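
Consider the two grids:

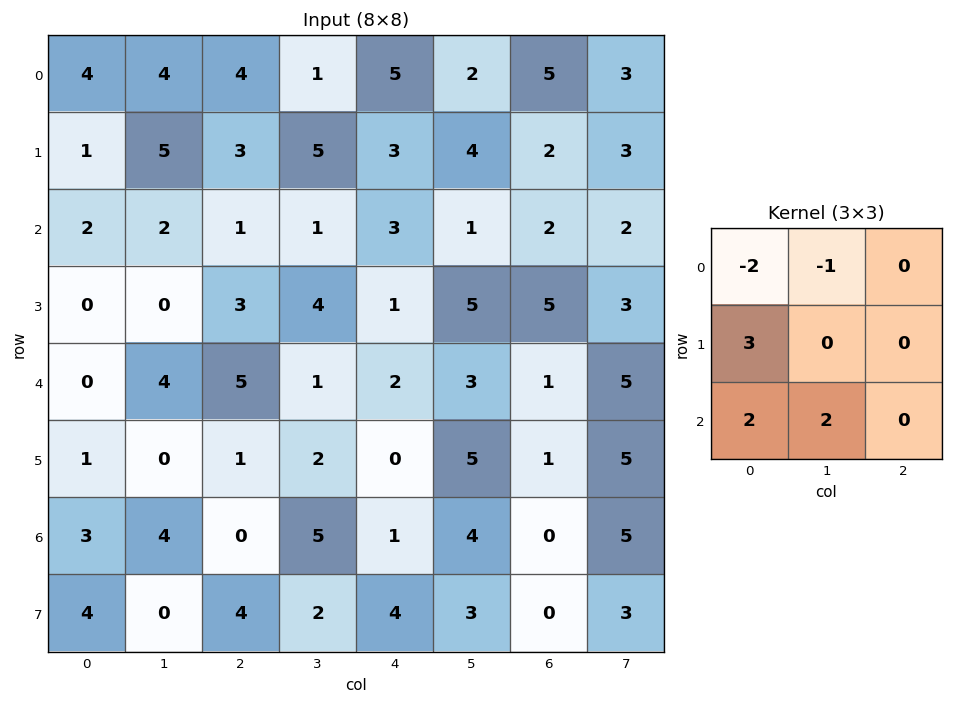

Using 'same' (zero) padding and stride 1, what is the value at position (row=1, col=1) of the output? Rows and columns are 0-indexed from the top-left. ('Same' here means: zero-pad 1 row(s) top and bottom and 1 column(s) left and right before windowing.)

-1

The receptive field on the zero-padded input at this output position is [4 4 4 / 1 5 3 / 2 2 1]. Elementwise product with the kernel and sum: 4·-2 + 4·-1 + 1·3 + 2·2 + 2·2.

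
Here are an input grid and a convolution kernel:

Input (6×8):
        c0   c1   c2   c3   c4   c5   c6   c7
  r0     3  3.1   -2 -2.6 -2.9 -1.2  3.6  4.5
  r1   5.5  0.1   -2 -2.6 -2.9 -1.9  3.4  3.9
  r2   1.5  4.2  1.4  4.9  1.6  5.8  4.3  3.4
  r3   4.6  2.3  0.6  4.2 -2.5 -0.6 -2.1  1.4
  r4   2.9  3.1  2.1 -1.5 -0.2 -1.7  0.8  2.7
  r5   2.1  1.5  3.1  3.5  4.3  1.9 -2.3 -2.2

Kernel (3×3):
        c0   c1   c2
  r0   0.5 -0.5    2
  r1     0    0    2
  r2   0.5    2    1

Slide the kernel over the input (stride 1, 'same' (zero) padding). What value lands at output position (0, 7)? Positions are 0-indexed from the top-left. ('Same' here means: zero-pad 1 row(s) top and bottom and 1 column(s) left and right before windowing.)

9.5

The receptive field on the zero-padded input at this output position is [0 0 0 / 3.6 4.5 0 / 3.4 3.9 0]. Elementwise product with the kernel and sum: 0·0.5 + 0·-0.5 + 0·2 + 0·2 + 3.4·0.5 + 3.9·2 + 0·1.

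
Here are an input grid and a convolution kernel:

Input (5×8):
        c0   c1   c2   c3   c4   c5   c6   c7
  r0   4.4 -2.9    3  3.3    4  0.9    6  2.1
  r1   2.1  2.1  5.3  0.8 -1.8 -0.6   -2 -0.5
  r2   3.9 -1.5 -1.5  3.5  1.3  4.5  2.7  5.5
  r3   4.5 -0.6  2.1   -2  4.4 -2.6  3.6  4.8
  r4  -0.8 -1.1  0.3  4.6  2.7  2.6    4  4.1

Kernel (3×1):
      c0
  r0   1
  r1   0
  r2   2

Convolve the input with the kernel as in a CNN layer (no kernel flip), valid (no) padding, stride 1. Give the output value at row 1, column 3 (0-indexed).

The receptive field on the input at this output position is [0.8 / 3.5 / -2]. Elementwise product with the kernel and sum: 0.8·1 + -2·2.

-3.2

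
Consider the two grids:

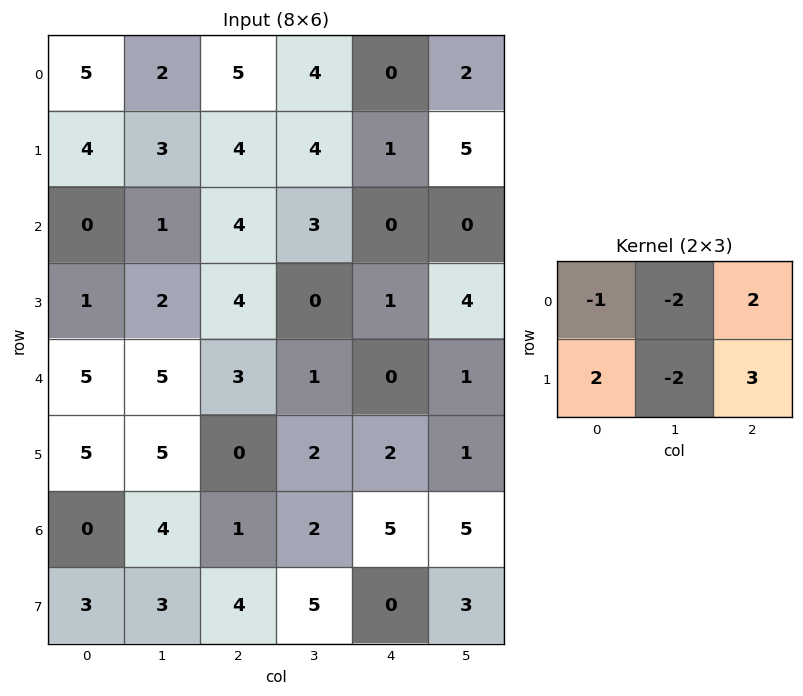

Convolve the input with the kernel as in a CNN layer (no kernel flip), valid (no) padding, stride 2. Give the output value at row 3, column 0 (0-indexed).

The receptive field on the input at this output position is [0 4 1 / 3 3 4]. Elementwise product with the kernel and sum: 0·-1 + 4·-2 + 1·2 + 3·2 + 3·-2 + 4·3.

6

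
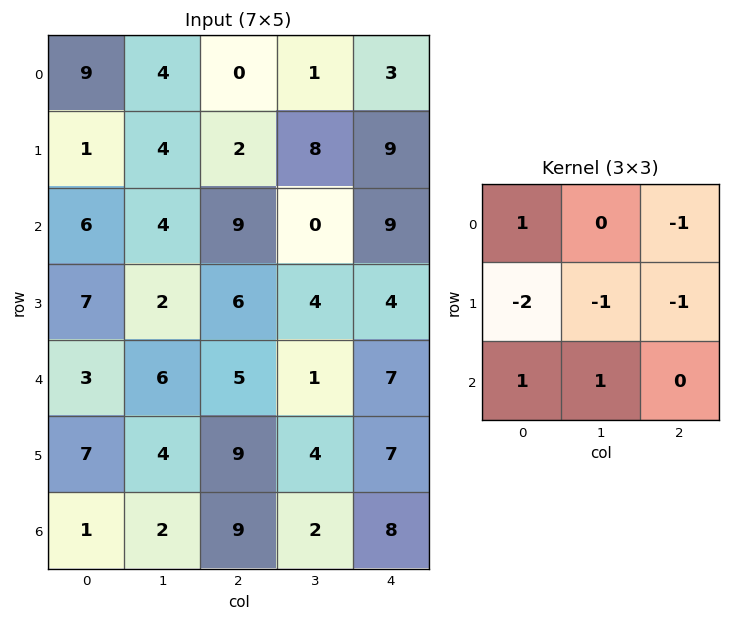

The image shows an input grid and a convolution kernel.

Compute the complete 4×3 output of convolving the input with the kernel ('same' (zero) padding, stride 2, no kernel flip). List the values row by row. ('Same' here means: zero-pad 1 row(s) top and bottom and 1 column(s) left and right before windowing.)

-12 -3 12
-7 -13 7
-4 -7 6
-7 -15 -8

Output[0,0]: The receptive field on the zero-padded input at this output position is [0 0 0 / 0 9 4 / 0 1 4]. Elementwise product with the kernel and sum: 0·1 + 0·-1 + 0·-2 + 9·-1 + 4·-1 + 0·1 + 1·1.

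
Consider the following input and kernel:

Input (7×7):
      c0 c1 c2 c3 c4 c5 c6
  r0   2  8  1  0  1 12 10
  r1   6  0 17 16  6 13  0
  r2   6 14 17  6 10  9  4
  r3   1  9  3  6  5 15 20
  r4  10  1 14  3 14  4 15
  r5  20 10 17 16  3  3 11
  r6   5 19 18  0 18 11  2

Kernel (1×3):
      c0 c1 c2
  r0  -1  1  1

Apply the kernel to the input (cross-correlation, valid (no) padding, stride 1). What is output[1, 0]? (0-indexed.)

The receptive field on the input at this output position is [6 0 17]. Elementwise product with the kernel and sum: 6·-1 + 0·1 + 17·1.

11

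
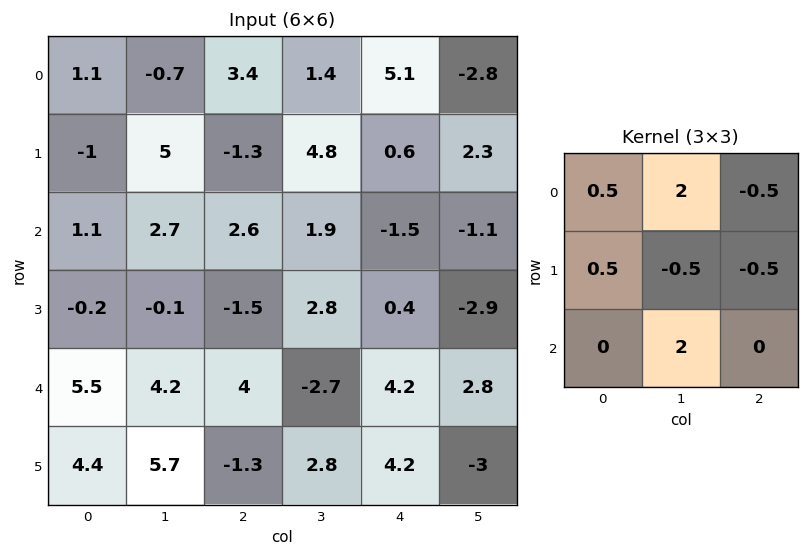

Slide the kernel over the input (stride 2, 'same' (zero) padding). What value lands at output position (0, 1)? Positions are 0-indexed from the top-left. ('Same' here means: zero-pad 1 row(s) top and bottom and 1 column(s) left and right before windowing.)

-5.35

The receptive field on the zero-padded input at this output position is [0 0 0 / -0.7 3.4 1.4 / 5 -1.3 4.8]. Elementwise product with the kernel and sum: 0·0.5 + 0·2 + 0·-0.5 + -0.7·0.5 + 3.4·-0.5 + 1.4·-0.5 + -1.3·2.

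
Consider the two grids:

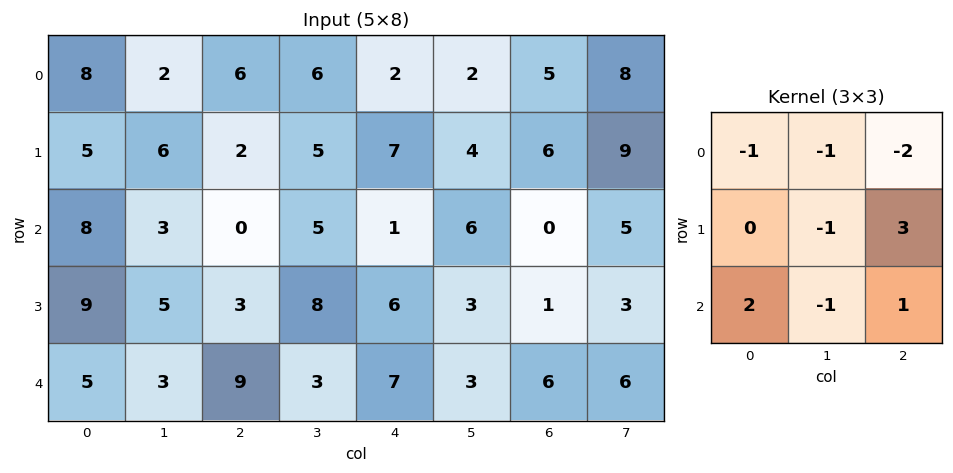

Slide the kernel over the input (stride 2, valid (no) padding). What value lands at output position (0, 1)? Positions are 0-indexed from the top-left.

-4

The receptive field on the input at this output position is [6 6 2 / 2 5 7 / 0 5 1]. Elementwise product with the kernel and sum: 6·-1 + 6·-1 + 2·-2 + 5·-1 + 7·3 + 0·2 + 5·-1 + 1·1.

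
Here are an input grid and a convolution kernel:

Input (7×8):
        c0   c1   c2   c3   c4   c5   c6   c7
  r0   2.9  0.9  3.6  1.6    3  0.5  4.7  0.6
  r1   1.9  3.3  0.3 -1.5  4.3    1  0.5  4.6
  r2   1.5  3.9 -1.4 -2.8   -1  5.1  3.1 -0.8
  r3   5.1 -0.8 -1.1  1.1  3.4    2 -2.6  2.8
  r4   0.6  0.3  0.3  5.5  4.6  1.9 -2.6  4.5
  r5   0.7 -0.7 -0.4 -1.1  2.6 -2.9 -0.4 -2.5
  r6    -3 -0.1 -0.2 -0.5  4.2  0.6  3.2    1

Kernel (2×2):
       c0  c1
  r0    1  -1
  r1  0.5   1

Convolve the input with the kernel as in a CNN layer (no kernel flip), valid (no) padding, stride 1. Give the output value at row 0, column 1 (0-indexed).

The receptive field on the input at this output position is [0.9 3.6 / 3.3 0.3]. Elementwise product with the kernel and sum: 0.9·1 + 3.6·-1 + 3.3·0.5 + 0.3·1.

-0.75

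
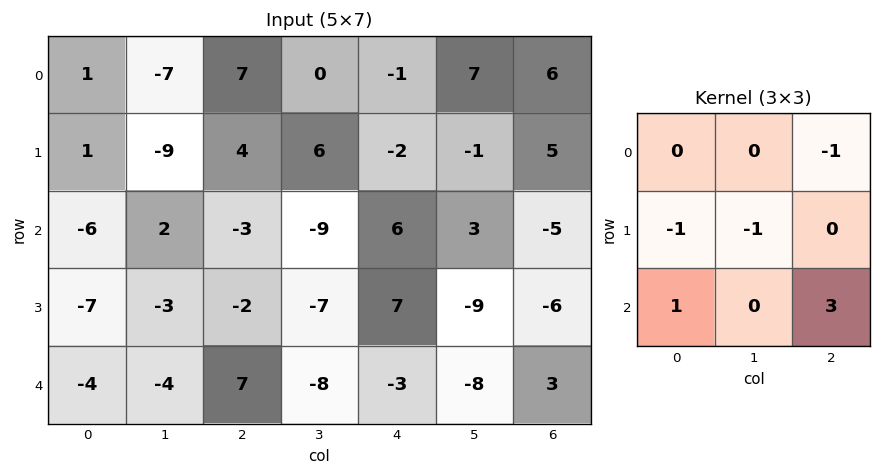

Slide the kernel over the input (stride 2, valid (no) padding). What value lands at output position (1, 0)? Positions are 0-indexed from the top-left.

The receptive field on the input at this output position is [-6 2 -3 / -7 -3 -2 / -4 -4 7]. Elementwise product with the kernel and sum: -3·-1 + -7·-1 + -3·-1 + -4·1 + 7·3.

30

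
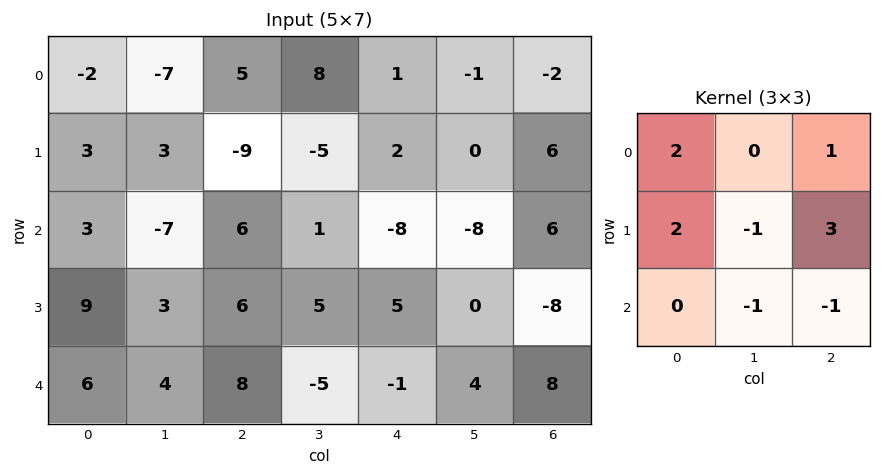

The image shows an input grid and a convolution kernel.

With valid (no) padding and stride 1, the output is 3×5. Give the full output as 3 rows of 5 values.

Output[0,0]: The receptive field on the input at this output position is [-2 -7 5 / 3 3 -9 / 3 -7 6]. Elementwise product with the kernel and sum: -2·2 + 5·1 + 3·2 + 3·-1 + -9·3 + -7·-1 + 6·-1.

-22 -13 11 19 24
19 -27 -39 -29 28
33 -1 32 -4 -36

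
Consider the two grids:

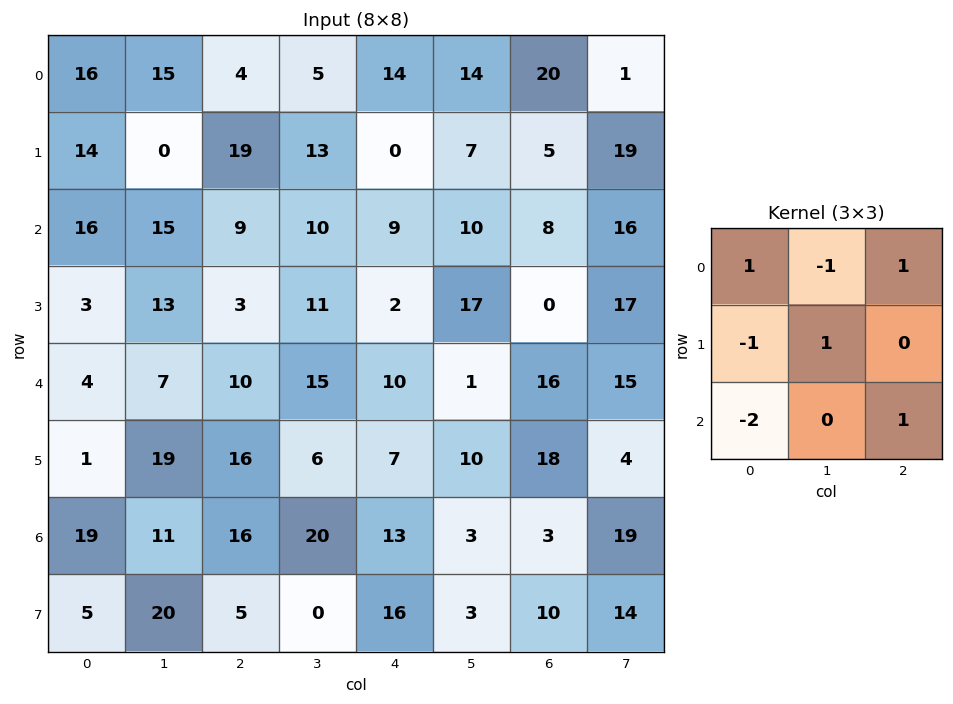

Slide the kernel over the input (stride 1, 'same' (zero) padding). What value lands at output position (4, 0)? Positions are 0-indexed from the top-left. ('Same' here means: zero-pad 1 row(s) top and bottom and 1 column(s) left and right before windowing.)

The receptive field on the zero-padded input at this output position is [0 3 13 / 0 4 7 / 0 1 19]. Elementwise product with the kernel and sum: 0·1 + 3·-1 + 13·1 + 0·-1 + 4·1 + 0·-2 + 19·1.

33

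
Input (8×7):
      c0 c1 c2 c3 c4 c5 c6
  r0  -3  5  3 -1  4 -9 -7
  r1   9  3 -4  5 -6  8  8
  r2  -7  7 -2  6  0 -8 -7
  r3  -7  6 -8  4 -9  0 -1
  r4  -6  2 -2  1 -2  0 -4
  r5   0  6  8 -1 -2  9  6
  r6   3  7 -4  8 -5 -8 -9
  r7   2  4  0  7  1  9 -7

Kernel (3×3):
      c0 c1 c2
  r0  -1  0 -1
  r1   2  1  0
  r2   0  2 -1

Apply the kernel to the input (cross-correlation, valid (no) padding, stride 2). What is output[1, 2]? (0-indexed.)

The receptive field on the input at this output position is [0 -8 -7 / -9 0 -1 / -2 0 -4]. Elementwise product with the kernel and sum: 0·-1 + -7·-1 + -9·2 + 0·1 + 0·2 + -4·-1.

-7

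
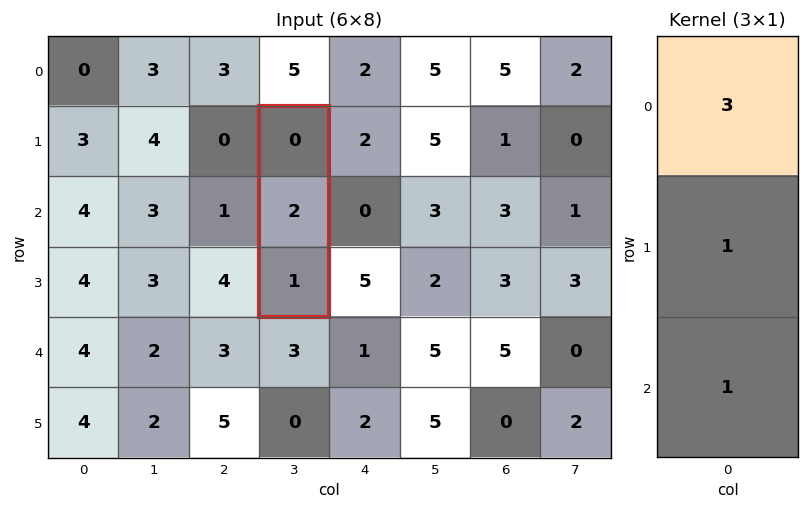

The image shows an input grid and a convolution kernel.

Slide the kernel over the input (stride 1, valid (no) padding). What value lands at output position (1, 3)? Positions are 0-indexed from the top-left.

3

The receptive field on the input at this output position is [0 / 2 / 1]. Elementwise product with the kernel and sum: 0·3 + 2·1 + 1·1.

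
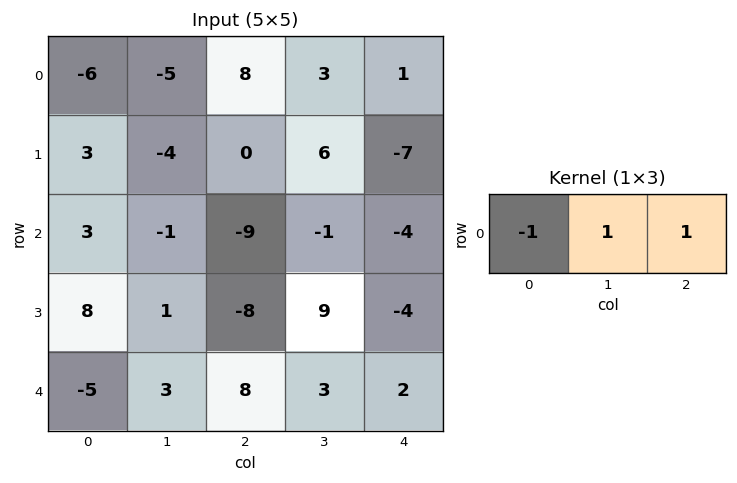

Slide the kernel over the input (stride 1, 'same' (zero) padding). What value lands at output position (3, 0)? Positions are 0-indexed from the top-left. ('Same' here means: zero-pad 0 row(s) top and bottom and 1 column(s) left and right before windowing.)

9

The receptive field on the zero-padded input at this output position is [0 8 1]. Elementwise product with the kernel and sum: 0·-1 + 8·1 + 1·1.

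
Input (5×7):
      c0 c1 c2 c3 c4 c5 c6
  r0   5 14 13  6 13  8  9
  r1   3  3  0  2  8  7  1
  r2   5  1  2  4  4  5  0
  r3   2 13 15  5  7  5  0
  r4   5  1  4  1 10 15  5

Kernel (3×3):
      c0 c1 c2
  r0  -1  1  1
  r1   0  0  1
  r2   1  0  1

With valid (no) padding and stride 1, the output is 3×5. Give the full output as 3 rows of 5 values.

29 12 20 31 9
19 21 36 28 7
22 12 27 26 16

Output[0,0]: The receptive field on the input at this output position is [5 14 13 / 3 3 0 / 5 1 2]. Elementwise product with the kernel and sum: 5·-1 + 14·1 + 13·1 + 0·1 + 5·1 + 2·1.
Output[0,1]: The receptive field on the input at this output position is [14 13 6 / 3 0 2 / 1 2 4]. Elementwise product with the kernel and sum: 14·-1 + 13·1 + 6·1 + 2·1 + 1·1 + 4·1.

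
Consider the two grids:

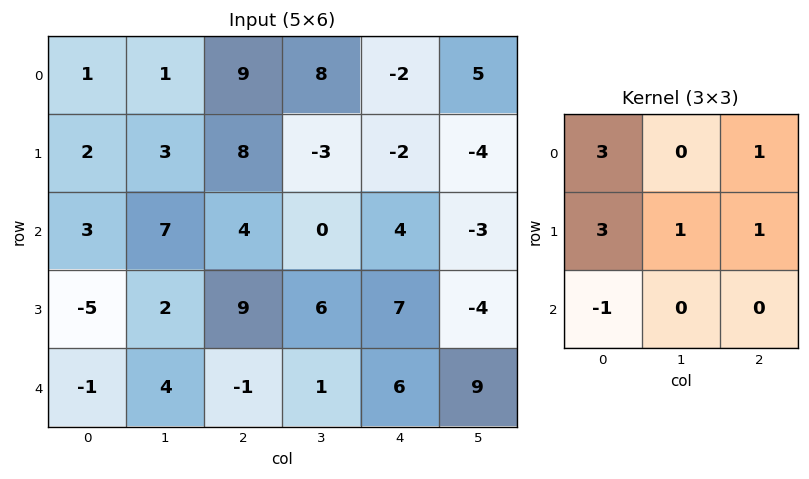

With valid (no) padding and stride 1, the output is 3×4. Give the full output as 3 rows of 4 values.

26 18 40 14
39 29 29 -18
10 38 57 17

Output[0,0]: The receptive field on the input at this output position is [1 1 9 / 2 3 8 / 3 7 4]. Elementwise product with the kernel and sum: 1·3 + 9·1 + 2·3 + 3·1 + 8·1 + 3·-1.
Output[0,1]: The receptive field on the input at this output position is [1 9 8 / 3 8 -3 / 7 4 0]. Elementwise product with the kernel and sum: 1·3 + 8·1 + 3·3 + 8·1 + -3·1 + 7·-1.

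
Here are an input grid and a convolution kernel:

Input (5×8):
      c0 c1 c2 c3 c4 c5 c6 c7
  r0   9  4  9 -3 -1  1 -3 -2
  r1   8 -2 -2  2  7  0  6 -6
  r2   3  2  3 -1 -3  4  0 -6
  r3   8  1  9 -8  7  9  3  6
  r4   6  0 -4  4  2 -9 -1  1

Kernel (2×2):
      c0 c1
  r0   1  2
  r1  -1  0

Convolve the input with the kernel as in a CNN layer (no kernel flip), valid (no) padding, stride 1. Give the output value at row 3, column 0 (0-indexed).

4

The receptive field on the input at this output position is [8 1 / 6 0]. Elementwise product with the kernel and sum: 8·1 + 1·2 + 6·-1.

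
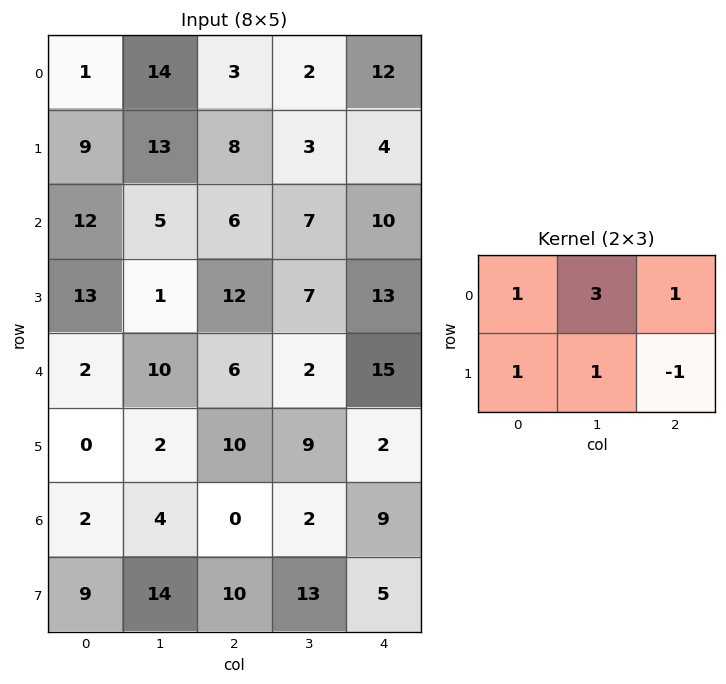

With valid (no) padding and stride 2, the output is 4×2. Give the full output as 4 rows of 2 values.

Output[0,0]: The receptive field on the input at this output position is [1 14 3 / 9 13 8]. Elementwise product with the kernel and sum: 1·1 + 14·3 + 3·1 + 9·1 + 13·1 + 8·-1.
Output[0,1]: The receptive field on the input at this output position is [3 2 12 / 8 3 4]. Elementwise product with the kernel and sum: 3·1 + 2·3 + 12·1 + 8·1 + 3·1 + 4·-1.

60 28
35 43
30 44
27 33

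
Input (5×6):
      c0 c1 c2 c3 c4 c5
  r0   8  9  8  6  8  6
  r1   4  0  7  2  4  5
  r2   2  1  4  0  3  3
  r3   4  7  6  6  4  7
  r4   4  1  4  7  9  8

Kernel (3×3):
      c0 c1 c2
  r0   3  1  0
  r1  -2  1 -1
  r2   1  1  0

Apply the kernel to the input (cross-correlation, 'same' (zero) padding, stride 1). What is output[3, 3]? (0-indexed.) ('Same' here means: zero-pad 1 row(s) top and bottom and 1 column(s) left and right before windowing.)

13

The receptive field on the zero-padded input at this output position is [4 0 3 / 6 6 4 / 4 7 9]. Elementwise product with the kernel and sum: 4·3 + 0·1 + 6·-2 + 6·1 + 4·-1 + 4·1 + 7·1.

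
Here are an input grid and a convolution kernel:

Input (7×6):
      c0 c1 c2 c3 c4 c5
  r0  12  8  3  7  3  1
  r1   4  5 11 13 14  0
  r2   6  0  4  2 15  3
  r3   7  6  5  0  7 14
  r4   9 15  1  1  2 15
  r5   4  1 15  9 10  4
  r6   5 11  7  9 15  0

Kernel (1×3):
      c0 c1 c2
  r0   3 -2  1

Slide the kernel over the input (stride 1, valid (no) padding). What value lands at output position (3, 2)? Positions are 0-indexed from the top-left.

22

The receptive field on the input at this output position is [5 0 7]. Elementwise product with the kernel and sum: 5·3 + 0·-2 + 7·1.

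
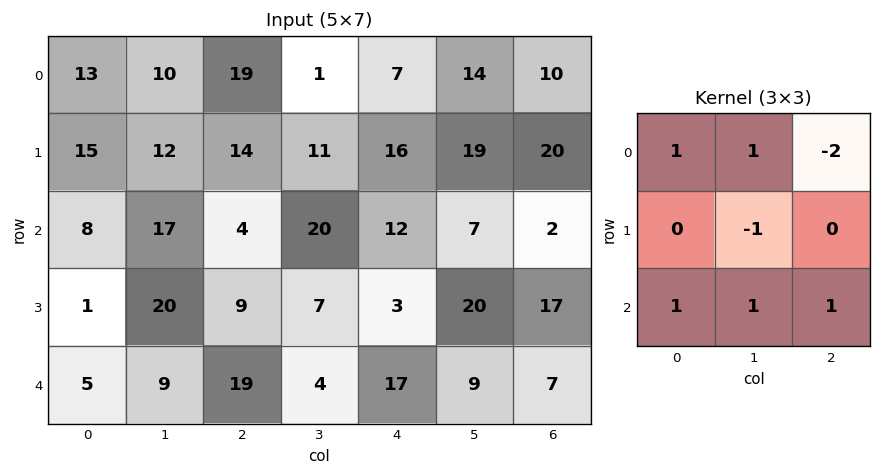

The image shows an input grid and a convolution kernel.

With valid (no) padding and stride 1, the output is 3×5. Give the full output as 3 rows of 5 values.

Output[0,0]: The receptive field on the input at this output position is [13 10 19 / 15 12 14 / 8 17 4]. Elementwise product with the kernel and sum: 13·1 + 10·1 + 19·-2 + 12·-1 + 8·1 + 17·1 + 4·1.
Output[0,1]: The receptive field on the input at this output position is [10 19 1 / 12 14 11 / 17 4 20]. Elementwise product with the kernel and sum: 10·1 + 19·1 + 1·-2 + 14·-1 + 17·1 + 4·1 + 20·1.

2 54 31 3 3
12 36 -8 7 28
30 4 33 45 28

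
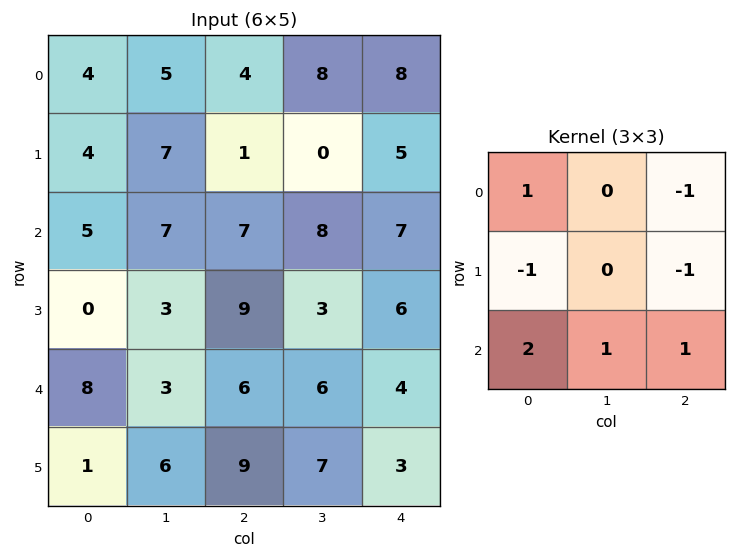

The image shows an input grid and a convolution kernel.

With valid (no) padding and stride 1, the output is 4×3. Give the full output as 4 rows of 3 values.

Output[0,0]: The receptive field on the input at this output position is [4 5 4 / 4 7 1 / 5 7 7]. Elementwise product with the kernel and sum: 4·1 + 4·-1 + 4·-1 + 1·-1 + 5·2 + 7·1 + 7·1.
Output[0,1]: The receptive field on the input at this output position is [5 4 8 / 7 1 0 / 7 7 8]. Elementwise product with the kernel and sum: 5·1 + 8·-1 + 7·-1 + 0·-1 + 7·2 + 7·1 + 8·1.

19 19 19
3 10 9
14 11 7
-6 19 21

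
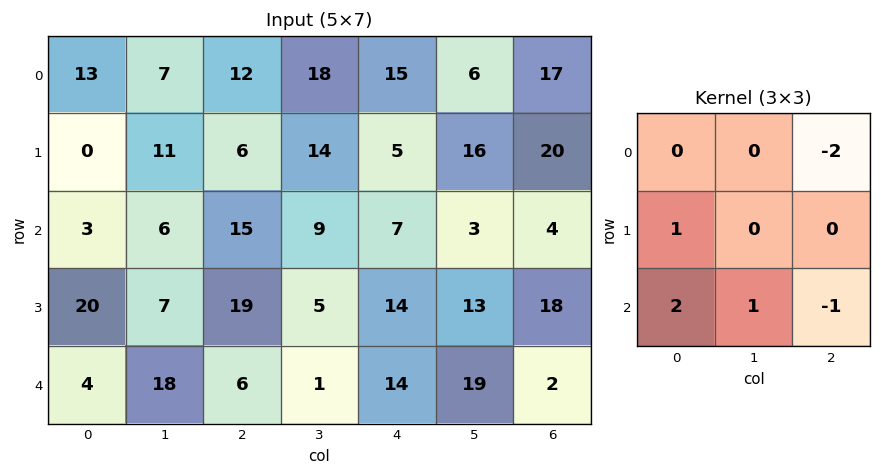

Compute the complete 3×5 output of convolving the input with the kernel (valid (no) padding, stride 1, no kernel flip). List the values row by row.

-27 -7 8 24 -16
19 6 34 -12 -10
10 30 4 -4 51

Output[0,0]: The receptive field on the input at this output position is [13 7 12 / 0 11 6 / 3 6 15]. Elementwise product with the kernel and sum: 12·-2 + 0·1 + 3·2 + 6·1 + 15·-1.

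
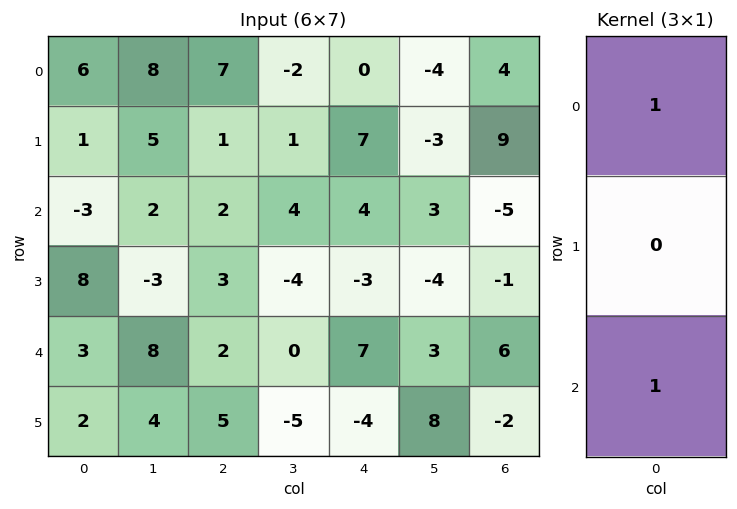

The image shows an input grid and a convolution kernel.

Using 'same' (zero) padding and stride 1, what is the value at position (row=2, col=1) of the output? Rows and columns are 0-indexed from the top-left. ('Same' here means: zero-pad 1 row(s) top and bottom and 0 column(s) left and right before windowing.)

2

The receptive field on the zero-padded input at this output position is [5 / 2 / -3]. Elementwise product with the kernel and sum: 5·1 + -3·1.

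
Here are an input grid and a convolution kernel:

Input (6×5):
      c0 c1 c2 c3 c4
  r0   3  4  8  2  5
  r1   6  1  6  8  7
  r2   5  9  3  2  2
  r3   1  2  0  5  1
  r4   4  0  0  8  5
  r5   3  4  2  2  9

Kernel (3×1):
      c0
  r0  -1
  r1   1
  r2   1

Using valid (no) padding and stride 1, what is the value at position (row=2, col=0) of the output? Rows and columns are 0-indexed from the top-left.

The receptive field on the input at this output position is [5 / 1 / 4]. Elementwise product with the kernel and sum: 5·-1 + 1·1 + 4·1.

0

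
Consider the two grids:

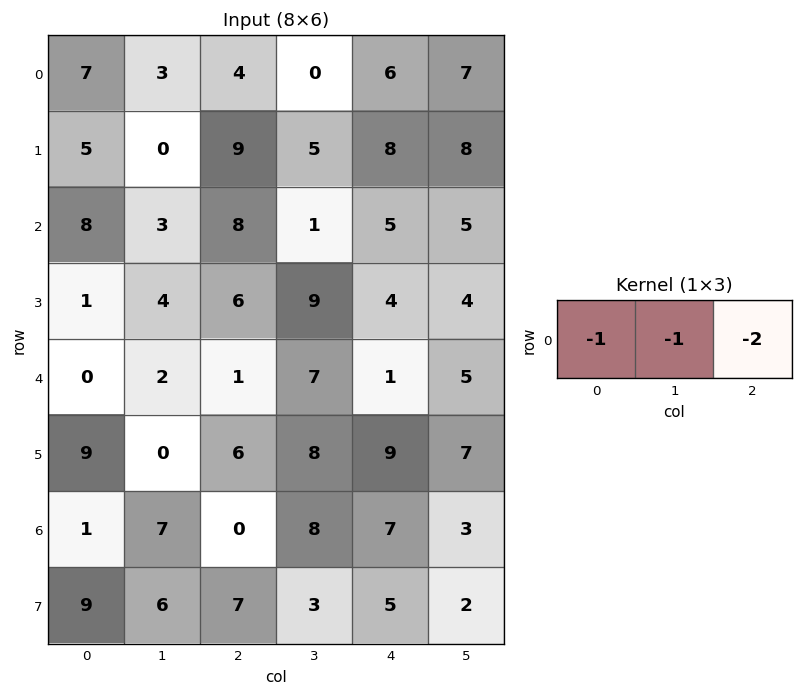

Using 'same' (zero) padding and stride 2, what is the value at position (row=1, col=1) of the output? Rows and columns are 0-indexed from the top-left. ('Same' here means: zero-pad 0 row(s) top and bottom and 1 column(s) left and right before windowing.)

The receptive field on the zero-padded input at this output position is [3 8 1]. Elementwise product with the kernel and sum: 3·-1 + 8·-1 + 1·-2.

-13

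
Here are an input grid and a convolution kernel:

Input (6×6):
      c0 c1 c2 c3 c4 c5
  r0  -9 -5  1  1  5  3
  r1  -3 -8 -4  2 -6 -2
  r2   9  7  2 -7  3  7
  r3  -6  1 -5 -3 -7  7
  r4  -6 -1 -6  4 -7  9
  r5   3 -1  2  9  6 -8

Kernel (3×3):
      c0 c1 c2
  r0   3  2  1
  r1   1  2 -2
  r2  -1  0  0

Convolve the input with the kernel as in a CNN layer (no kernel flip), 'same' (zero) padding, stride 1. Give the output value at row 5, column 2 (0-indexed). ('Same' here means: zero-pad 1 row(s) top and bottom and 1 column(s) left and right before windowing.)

The receptive field on the zero-padded input at this output position is [-1 -6 4 / -1 2 9 / 0 0 0]. Elementwise product with the kernel and sum: -1·3 + -6·2 + 4·1 + -1·1 + 2·2 + 9·-2 + 0·-1.

-26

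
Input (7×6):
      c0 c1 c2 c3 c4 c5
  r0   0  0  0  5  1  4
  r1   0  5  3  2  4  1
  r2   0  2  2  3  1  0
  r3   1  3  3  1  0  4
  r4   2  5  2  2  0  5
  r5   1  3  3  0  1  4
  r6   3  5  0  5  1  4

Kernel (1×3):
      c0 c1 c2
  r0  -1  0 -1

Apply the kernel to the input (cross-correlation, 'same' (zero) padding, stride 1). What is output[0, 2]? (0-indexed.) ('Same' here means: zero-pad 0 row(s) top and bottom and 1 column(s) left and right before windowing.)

The receptive field on the zero-padded input at this output position is [0 0 5]. Elementwise product with the kernel and sum: 0·-1 + 5·-1.

-5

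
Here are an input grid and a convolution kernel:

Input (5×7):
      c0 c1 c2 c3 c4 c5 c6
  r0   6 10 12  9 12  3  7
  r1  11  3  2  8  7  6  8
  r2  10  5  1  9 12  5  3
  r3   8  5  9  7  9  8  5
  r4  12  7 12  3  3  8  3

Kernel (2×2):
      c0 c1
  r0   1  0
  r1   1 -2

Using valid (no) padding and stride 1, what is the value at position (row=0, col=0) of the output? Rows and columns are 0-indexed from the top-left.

The receptive field on the input at this output position is [6 10 / 11 3]. Elementwise product with the kernel and sum: 6·1 + 11·1 + 3·-2.

11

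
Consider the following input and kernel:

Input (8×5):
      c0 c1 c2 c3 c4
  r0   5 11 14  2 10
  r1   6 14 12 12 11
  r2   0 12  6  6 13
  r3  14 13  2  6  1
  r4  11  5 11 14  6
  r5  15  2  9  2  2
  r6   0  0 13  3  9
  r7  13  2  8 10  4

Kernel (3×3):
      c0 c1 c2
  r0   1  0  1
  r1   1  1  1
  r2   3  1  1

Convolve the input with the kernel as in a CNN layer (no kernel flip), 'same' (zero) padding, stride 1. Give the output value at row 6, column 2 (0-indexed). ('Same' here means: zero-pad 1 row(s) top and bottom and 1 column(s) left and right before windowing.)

The receptive field on the zero-padded input at this output position is [2 9 2 / 0 13 3 / 2 8 10]. Elementwise product with the kernel and sum: 2·1 + 2·1 + 0·1 + 13·1 + 3·1 + 2·3 + 8·1 + 10·1.

44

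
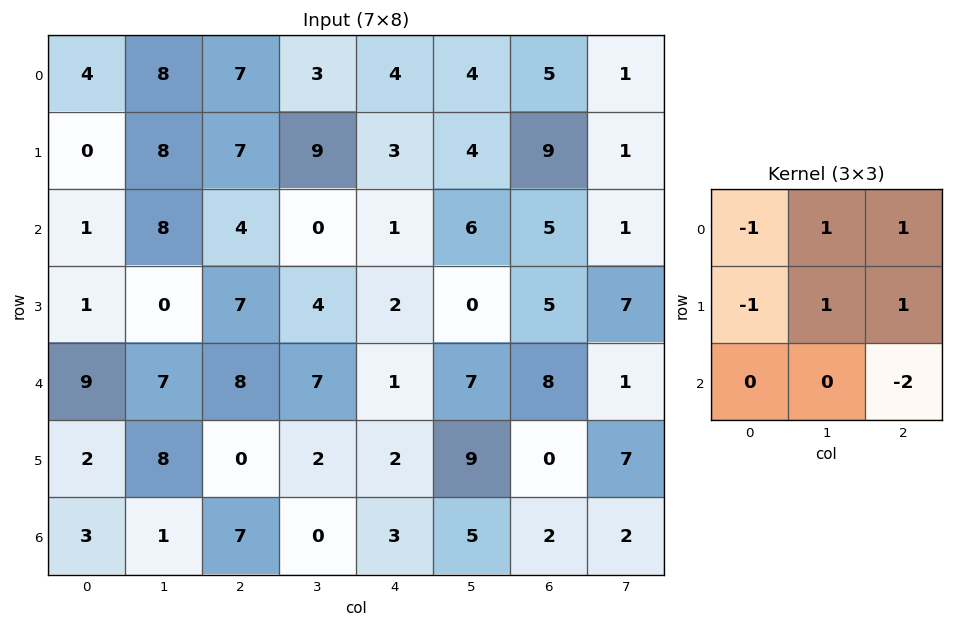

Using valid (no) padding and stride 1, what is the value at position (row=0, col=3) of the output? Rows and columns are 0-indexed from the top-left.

The receptive field on the input at this output position is [3 4 4 / 9 3 4 / 0 1 6]. Elementwise product with the kernel and sum: 3·-1 + 4·1 + 4·1 + 9·-1 + 3·1 + 4·1 + 6·-2.

-9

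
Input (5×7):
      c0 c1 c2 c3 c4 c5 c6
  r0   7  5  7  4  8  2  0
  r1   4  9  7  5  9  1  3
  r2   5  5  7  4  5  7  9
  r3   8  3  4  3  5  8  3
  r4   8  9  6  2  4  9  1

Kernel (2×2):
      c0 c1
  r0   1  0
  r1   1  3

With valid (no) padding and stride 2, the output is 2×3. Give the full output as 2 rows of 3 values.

Output[0,0]: The receptive field on the input at this output position is [7 5 / 4 9]. Elementwise product with the kernel and sum: 7·1 + 4·1 + 9·3.

38 29 20
22 20 34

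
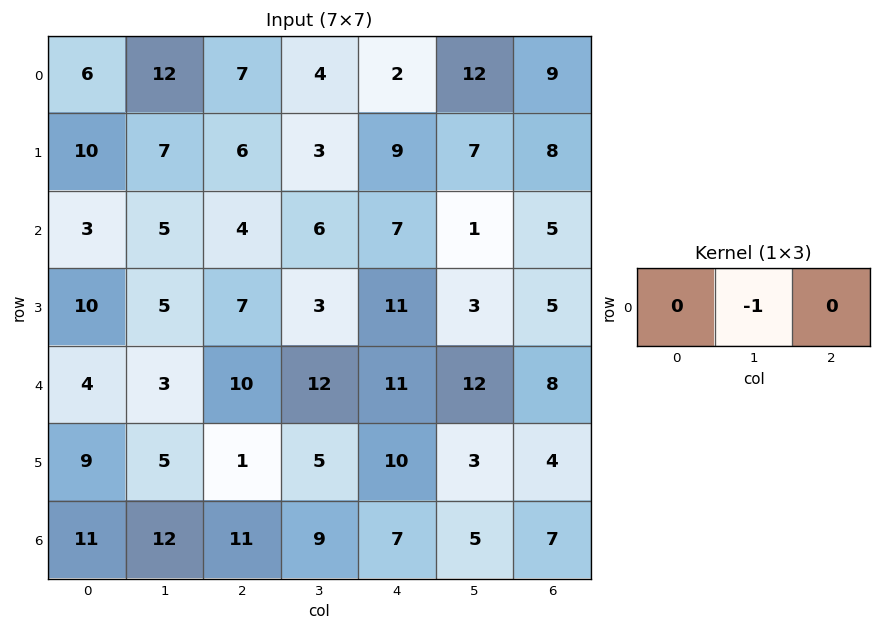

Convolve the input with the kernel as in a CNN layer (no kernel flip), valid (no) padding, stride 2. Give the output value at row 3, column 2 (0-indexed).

The receptive field on the input at this output position is [7 5 7]. Elementwise product with the kernel and sum: 5·-1.

-5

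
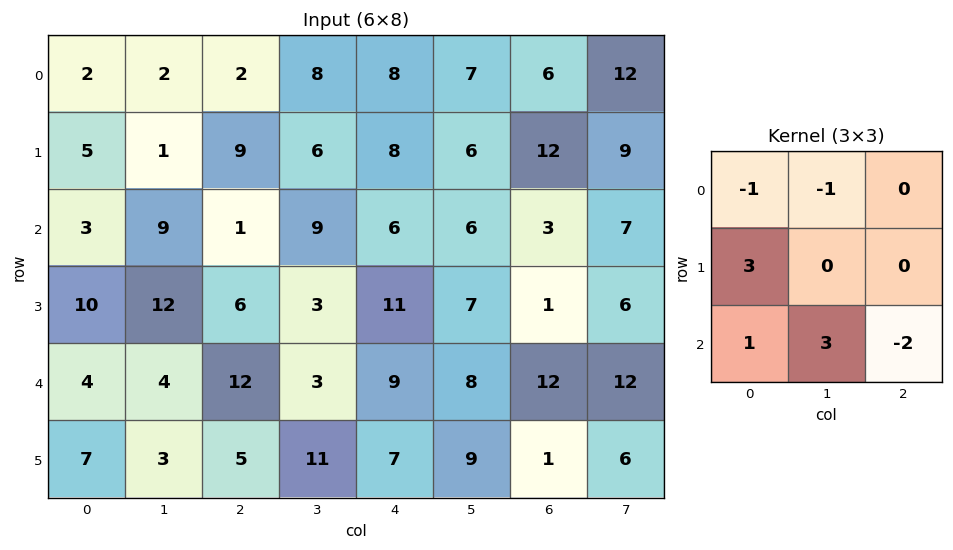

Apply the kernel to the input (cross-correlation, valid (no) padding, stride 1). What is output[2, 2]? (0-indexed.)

The receptive field on the input at this output position is [1 9 6 / 6 3 11 / 12 3 9]. Elementwise product with the kernel and sum: 1·-1 + 9·-1 + 6·3 + 12·1 + 3·3 + 9·-2.

11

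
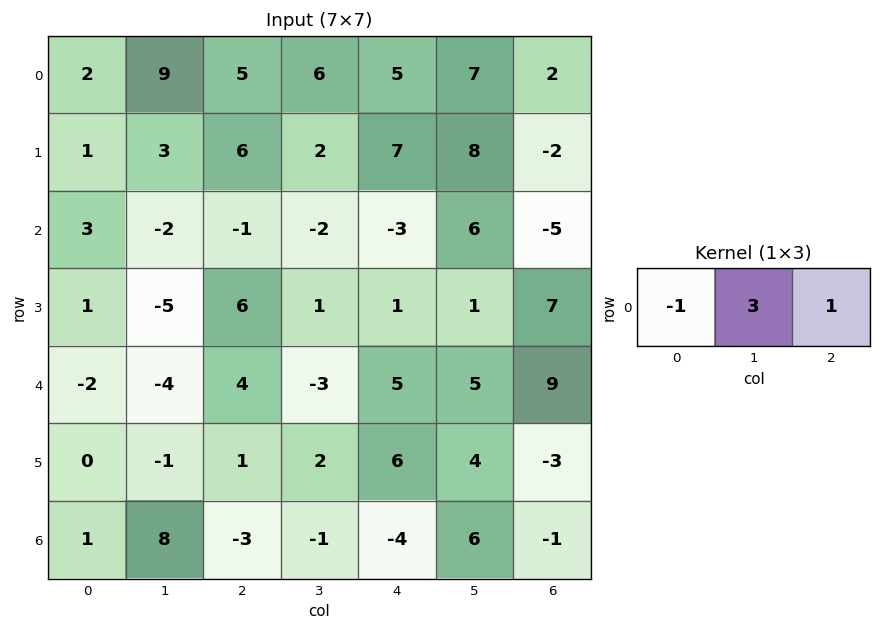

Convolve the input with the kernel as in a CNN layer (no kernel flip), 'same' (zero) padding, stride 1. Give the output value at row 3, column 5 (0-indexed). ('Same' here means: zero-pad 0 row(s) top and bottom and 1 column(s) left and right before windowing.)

The receptive field on the zero-padded input at this output position is [1 1 7]. Elementwise product with the kernel and sum: 1·-1 + 1·3 + 7·1.

9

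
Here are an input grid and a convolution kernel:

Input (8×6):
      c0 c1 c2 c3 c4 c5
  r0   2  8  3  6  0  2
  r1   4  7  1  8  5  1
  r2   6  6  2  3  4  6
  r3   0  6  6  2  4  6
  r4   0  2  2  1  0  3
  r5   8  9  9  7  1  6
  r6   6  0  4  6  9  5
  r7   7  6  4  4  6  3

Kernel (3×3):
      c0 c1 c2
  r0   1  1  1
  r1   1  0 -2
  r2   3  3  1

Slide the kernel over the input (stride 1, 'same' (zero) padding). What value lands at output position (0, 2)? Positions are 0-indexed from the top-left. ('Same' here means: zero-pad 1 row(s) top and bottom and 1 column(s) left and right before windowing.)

The receptive field on the zero-padded input at this output position is [0 0 0 / 8 3 6 / 7 1 8]. Elementwise product with the kernel and sum: 0·1 + 0·1 + 0·1 + 8·1 + 6·-2 + 7·3 + 1·3 + 8·1.

28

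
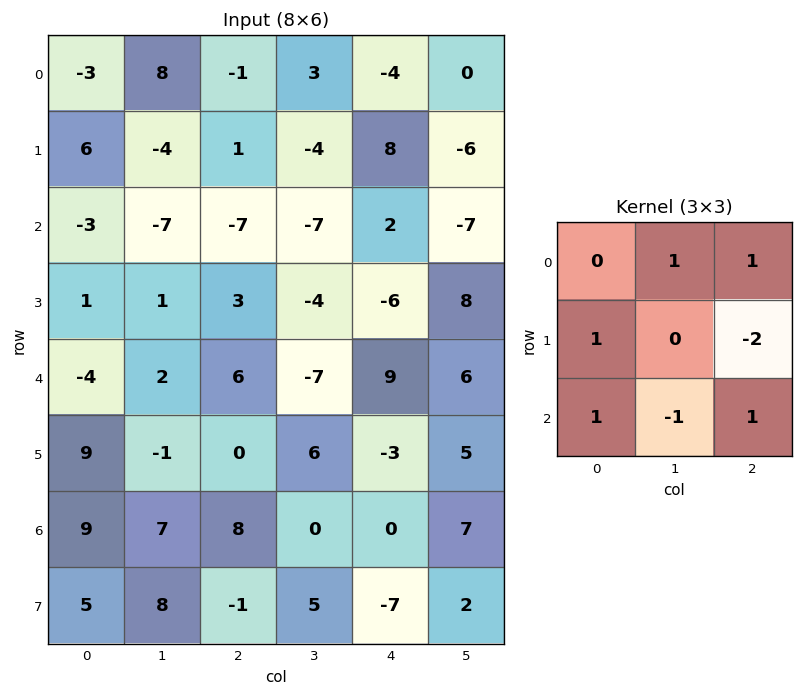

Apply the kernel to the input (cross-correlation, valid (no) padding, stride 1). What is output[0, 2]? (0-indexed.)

The receptive field on the input at this output position is [-1 3 -4 / 1 -4 8 / -7 -7 2]. Elementwise product with the kernel and sum: 3·1 + -4·1 + 1·1 + 8·-2 + -7·1 + -7·-1 + 2·1.

-14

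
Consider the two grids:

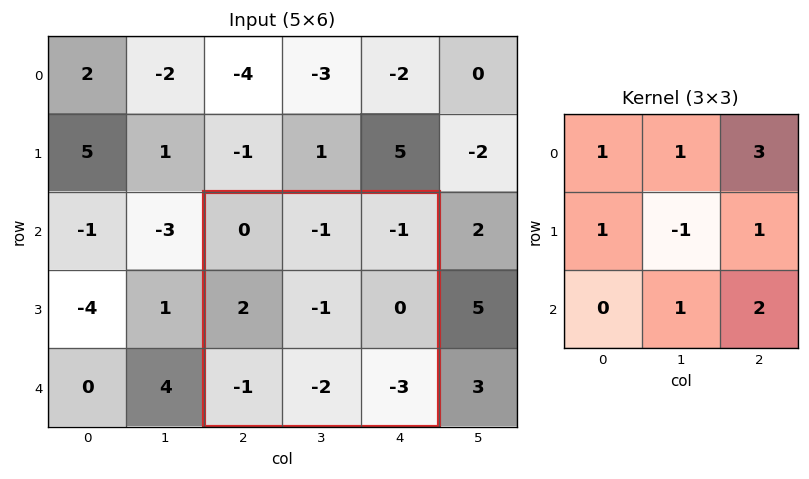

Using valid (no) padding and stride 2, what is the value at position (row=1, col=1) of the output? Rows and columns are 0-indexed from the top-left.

The receptive field on the input at this output position is [0 -1 -1 / 2 -1 0 / -1 -2 -3]. Elementwise product with the kernel and sum: 0·1 + -1·1 + -1·3 + 2·1 + -1·-1 + 0·1 + -2·1 + -3·2.

-9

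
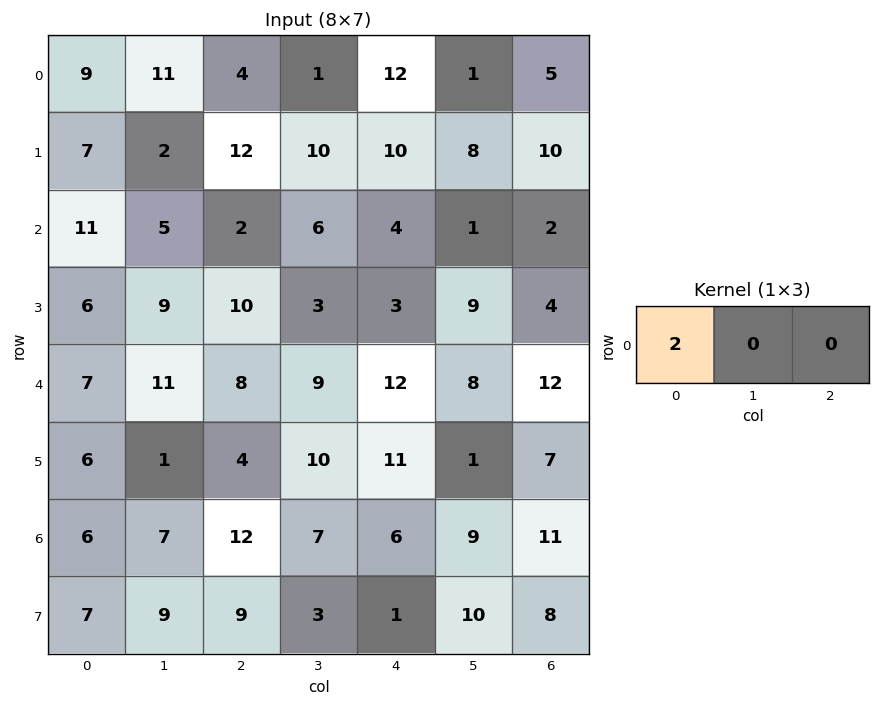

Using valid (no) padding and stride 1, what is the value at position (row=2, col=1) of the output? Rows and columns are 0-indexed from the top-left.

10

The receptive field on the input at this output position is [5 2 6]. Elementwise product with the kernel and sum: 5·2.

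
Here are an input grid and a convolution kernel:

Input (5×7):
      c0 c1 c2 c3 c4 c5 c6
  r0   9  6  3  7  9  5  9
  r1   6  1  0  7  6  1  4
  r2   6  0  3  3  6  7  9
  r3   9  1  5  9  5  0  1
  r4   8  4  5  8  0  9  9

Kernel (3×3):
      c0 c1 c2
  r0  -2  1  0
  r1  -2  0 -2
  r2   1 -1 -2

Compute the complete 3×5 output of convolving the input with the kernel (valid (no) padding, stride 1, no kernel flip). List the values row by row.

-24 -34 -23 -38 -52
-31 -30 -25 -24 -38
-46 -34 -26 -28 -44

Output[0,0]: The receptive field on the input at this output position is [9 6 3 / 6 1 0 / 6 0 3]. Elementwise product with the kernel and sum: 9·-2 + 6·1 + 6·-2 + 0·-2 + 6·1 + 0·-1 + 3·-2.
Output[0,1]: The receptive field on the input at this output position is [6 3 7 / 1 0 7 / 0 3 3]. Elementwise product with the kernel and sum: 6·-2 + 3·1 + 1·-2 + 7·-2 + 0·1 + 3·-1 + 3·-2.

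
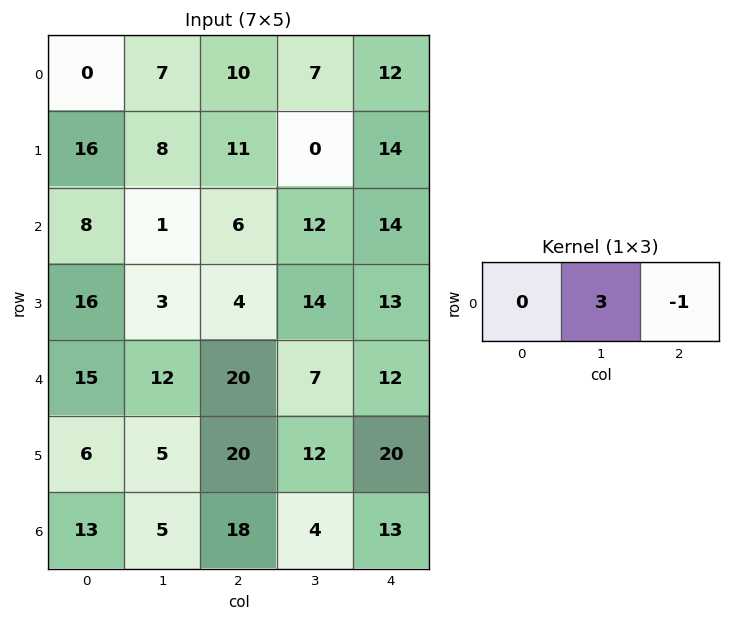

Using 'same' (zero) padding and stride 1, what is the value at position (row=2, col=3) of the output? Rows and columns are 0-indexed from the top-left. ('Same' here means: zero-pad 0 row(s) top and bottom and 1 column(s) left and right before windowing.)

The receptive field on the zero-padded input at this output position is [6 12 14]. Elementwise product with the kernel and sum: 12·3 + 14·-1.

22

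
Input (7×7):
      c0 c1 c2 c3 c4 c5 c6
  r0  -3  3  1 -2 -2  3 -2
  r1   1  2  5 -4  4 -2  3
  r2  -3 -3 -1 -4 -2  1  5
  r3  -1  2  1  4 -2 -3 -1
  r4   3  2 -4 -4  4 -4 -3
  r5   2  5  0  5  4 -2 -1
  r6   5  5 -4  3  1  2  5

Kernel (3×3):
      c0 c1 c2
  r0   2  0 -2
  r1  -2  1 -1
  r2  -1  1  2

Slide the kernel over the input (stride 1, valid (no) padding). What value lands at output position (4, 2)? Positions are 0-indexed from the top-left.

The receptive field on the input at this output position is [-4 -4 4 / 0 5 4 / -4 3 1]. Elementwise product with the kernel and sum: -4·2 + 4·-2 + 0·-2 + 5·1 + 4·-1 + -4·-1 + 3·1 + 1·2.

-6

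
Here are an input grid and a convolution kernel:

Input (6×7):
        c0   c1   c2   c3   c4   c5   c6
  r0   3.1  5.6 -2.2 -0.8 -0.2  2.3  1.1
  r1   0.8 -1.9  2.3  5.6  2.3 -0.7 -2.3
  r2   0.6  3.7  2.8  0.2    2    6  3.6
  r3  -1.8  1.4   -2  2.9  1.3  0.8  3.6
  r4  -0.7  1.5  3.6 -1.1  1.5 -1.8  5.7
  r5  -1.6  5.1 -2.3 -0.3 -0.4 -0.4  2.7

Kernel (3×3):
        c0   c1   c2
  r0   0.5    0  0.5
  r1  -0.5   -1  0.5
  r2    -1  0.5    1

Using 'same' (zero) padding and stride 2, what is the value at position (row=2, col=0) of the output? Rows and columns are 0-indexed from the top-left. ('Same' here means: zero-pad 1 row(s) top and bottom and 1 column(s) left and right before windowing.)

6.45

The receptive field on the zero-padded input at this output position is [0 -1.8 1.4 / 0 -0.7 1.5 / 0 -1.6 5.1]. Elementwise product with the kernel and sum: 0·0.5 + 1.4·0.5 + 0·-0.5 + -0.7·-1 + 1.5·0.5 + 0·-1 + -1.6·0.5 + 5.1·1.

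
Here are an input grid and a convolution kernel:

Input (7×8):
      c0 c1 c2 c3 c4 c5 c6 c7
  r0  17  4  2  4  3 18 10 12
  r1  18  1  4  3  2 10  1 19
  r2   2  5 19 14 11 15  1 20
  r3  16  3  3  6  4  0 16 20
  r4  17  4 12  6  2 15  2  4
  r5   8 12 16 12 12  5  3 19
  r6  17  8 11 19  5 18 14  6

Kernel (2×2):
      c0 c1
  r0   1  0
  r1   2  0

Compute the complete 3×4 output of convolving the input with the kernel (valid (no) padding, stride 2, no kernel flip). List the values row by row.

53 10 7 12
34 25 19 33
33 44 26 8

Output[0,0]: The receptive field on the input at this output position is [17 4 / 18 1]. Elementwise product with the kernel and sum: 17·1 + 18·2.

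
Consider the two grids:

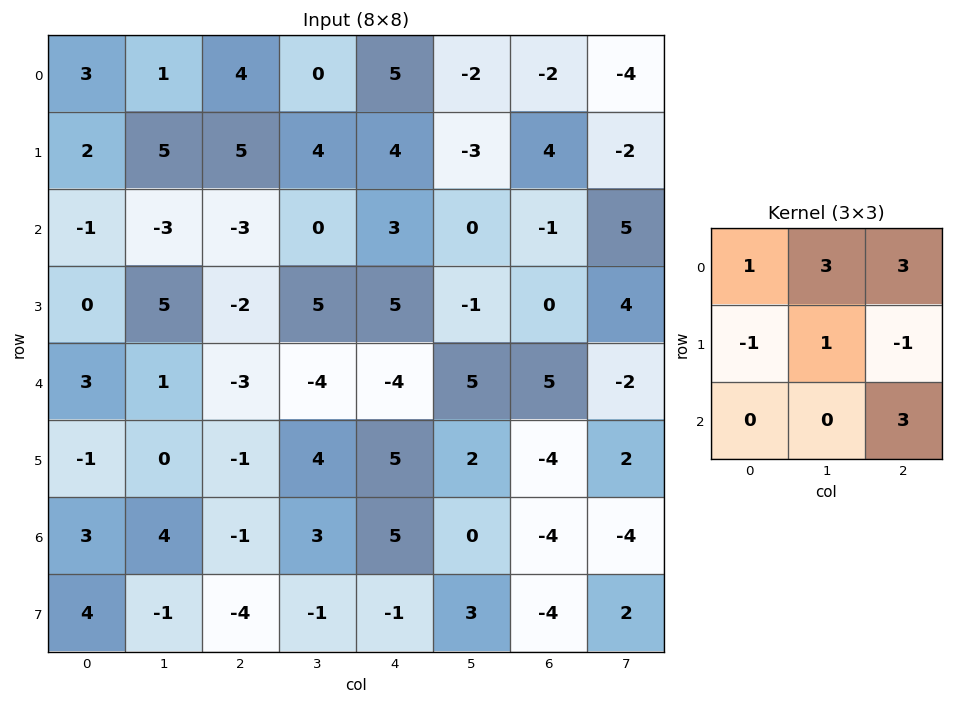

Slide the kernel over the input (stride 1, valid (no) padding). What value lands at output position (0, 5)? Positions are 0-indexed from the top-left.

4

The receptive field on the input at this output position is [-2 -2 -4 / -3 4 -2 / 0 -1 5]. Elementwise product with the kernel and sum: -2·1 + -2·3 + -4·3 + -3·-1 + 4·1 + -2·-1 + 5·3.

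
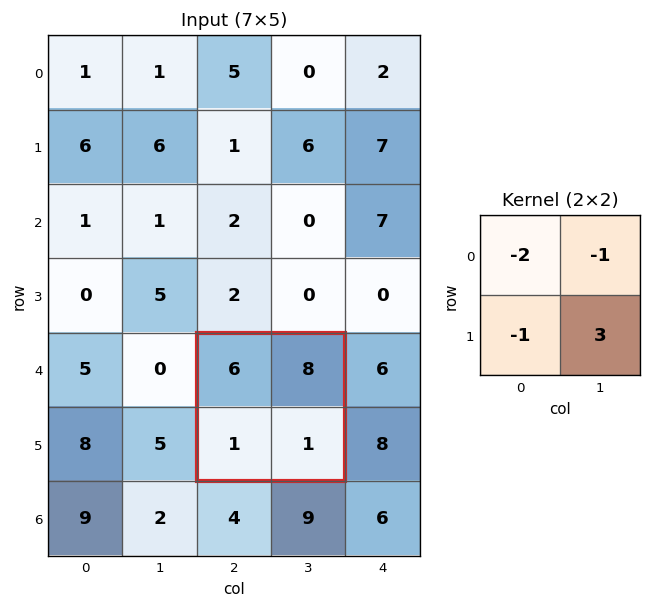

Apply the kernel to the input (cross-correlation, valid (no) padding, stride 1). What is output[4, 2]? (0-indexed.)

-18

The receptive field on the input at this output position is [6 8 / 1 1]. Elementwise product with the kernel and sum: 6·-2 + 8·-1 + 1·-1 + 1·3.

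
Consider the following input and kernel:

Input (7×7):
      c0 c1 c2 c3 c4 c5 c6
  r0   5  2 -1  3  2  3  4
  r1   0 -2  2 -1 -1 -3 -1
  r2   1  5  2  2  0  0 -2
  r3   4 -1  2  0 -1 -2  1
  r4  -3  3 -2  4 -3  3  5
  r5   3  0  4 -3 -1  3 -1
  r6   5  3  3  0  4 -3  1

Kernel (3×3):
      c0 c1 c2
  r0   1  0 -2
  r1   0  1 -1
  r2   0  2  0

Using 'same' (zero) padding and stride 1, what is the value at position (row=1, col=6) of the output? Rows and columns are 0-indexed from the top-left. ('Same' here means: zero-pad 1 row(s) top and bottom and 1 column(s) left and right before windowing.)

-2

The receptive field on the zero-padded input at this output position is [3 4 0 / -3 -1 0 / 0 -2 0]. Elementwise product with the kernel and sum: 3·1 + 0·-2 + -1·1 + 0·-1 + -2·2.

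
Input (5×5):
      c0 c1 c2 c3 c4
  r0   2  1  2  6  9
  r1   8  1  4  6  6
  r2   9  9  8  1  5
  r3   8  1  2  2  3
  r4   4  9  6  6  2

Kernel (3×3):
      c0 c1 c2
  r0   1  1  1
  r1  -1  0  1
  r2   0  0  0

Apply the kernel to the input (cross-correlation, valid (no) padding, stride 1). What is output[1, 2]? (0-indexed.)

13

The receptive field on the input at this output position is [4 6 6 / 8 1 5 / 2 2 3]. Elementwise product with the kernel and sum: 4·1 + 6·1 + 6·1 + 8·-1 + 5·1.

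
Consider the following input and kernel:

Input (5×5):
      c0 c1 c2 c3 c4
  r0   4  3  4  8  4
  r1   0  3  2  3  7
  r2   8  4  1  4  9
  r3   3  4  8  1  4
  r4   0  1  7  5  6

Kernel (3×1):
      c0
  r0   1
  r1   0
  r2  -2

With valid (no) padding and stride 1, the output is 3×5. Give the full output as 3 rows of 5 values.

Output[0,0]: The receptive field on the input at this output position is [4 / 0 / 8]. Elementwise product with the kernel and sum: 4·1 + 8·-2.
Output[0,1]: The receptive field on the input at this output position is [3 / 3 / 4]. Elementwise product with the kernel and sum: 3·1 + 4·-2.

-12 -5 2 0 -14
-6 -5 -14 1 -1
8 2 -13 -6 -3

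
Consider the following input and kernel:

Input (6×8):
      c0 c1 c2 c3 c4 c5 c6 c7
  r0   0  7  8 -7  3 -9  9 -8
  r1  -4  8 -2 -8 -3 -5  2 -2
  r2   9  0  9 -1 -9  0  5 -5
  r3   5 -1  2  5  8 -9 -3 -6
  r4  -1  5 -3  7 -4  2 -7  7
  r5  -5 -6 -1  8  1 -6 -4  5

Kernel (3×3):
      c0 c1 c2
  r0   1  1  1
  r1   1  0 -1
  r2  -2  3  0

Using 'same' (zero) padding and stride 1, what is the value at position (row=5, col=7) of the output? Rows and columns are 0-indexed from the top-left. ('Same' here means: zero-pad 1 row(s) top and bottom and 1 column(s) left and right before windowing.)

-4

The receptive field on the zero-padded input at this output position is [-7 7 0 / -4 5 0 / 0 0 0]. Elementwise product with the kernel and sum: -7·1 + 7·1 + 0·1 + -4·1 + 0·-1 + 0·-2 + 0·3.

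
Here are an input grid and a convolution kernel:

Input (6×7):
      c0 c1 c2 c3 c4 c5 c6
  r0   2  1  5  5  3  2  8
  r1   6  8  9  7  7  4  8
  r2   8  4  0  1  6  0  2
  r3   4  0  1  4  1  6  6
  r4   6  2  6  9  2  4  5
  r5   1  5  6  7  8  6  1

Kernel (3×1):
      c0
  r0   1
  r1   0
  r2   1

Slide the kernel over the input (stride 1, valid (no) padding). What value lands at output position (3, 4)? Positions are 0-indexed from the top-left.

The receptive field on the input at this output position is [1 / 2 / 8]. Elementwise product with the kernel and sum: 1·1 + 8·1.

9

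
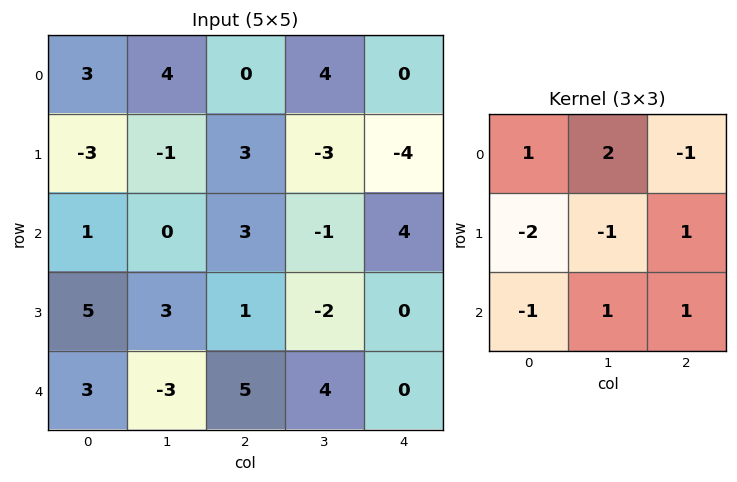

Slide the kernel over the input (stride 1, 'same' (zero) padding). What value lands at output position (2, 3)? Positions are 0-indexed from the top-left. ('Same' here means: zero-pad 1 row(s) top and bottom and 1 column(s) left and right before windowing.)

The receptive field on the zero-padded input at this output position is [3 -3 -4 / 3 -1 4 / 1 -2 0]. Elementwise product with the kernel and sum: 3·1 + -3·2 + -4·-1 + 3·-2 + -1·-1 + 4·1 + 1·-1 + -2·1 + 0·1.

-3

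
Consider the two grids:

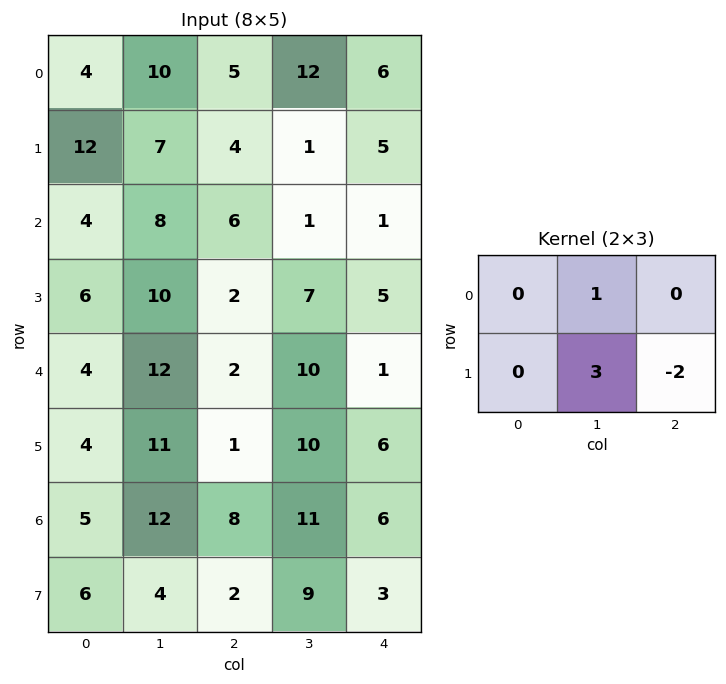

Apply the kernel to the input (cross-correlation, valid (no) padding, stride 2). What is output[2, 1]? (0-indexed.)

28

The receptive field on the input at this output position is [2 10 1 / 1 10 6]. Elementwise product with the kernel and sum: 10·1 + 10·3 + 6·-2.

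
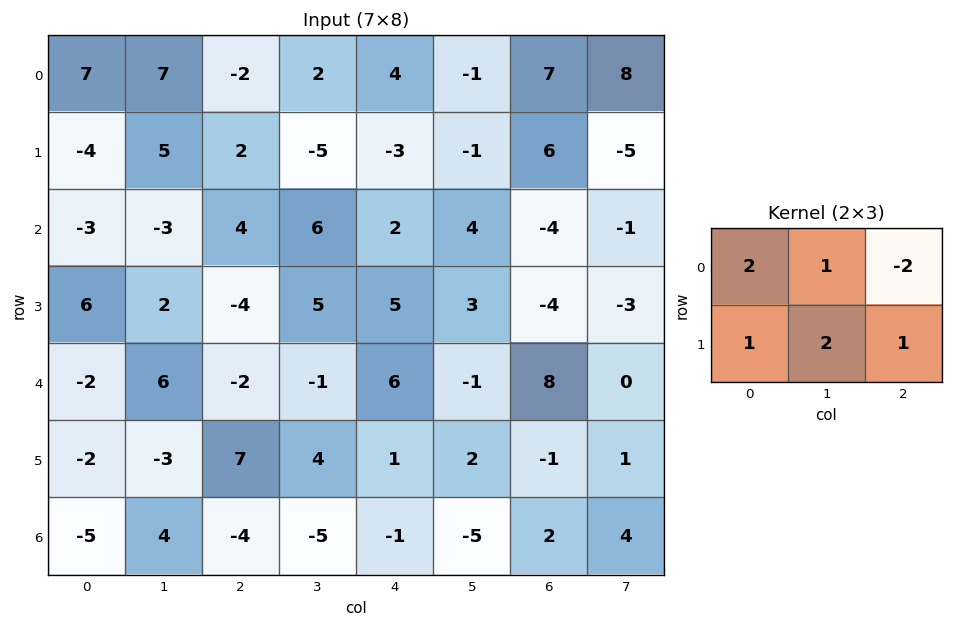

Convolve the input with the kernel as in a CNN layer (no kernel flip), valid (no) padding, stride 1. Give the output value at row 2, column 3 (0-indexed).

24

The receptive field on the input at this output position is [6 2 4 / 5 5 3]. Elementwise product with the kernel and sum: 6·2 + 2·1 + 4·-2 + 5·1 + 5·2 + 3·1.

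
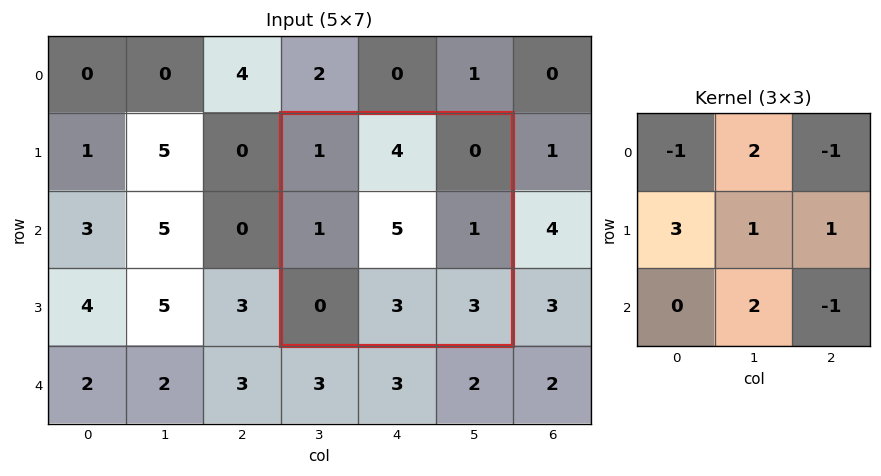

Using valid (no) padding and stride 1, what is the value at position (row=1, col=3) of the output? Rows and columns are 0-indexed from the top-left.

The receptive field on the input at this output position is [1 4 0 / 1 5 1 / 0 3 3]. Elementwise product with the kernel and sum: 1·-1 + 4·2 + 0·-1 + 1·3 + 5·1 + 1·1 + 3·2 + 3·-1.

19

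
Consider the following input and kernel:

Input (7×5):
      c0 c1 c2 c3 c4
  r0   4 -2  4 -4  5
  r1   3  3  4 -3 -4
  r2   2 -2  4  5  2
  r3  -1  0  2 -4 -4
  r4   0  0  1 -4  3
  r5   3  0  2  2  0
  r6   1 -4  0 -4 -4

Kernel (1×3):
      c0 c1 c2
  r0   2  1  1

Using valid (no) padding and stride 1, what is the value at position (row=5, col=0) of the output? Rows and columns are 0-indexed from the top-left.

8

The receptive field on the input at this output position is [3 0 2]. Elementwise product with the kernel and sum: 3·2 + 0·1 + 2·1.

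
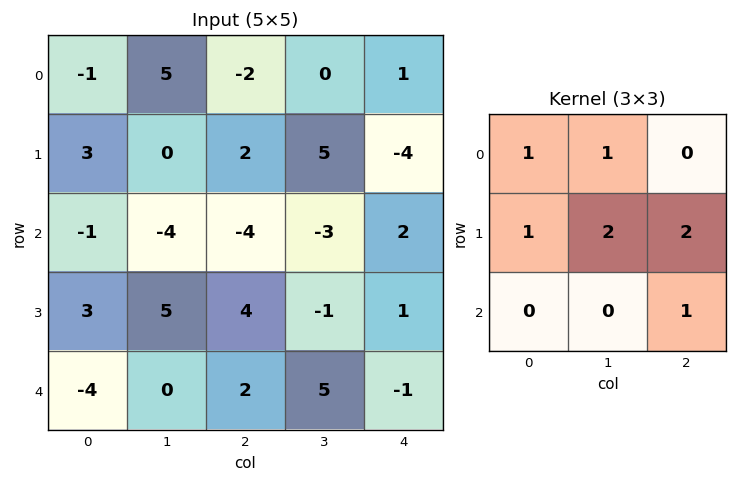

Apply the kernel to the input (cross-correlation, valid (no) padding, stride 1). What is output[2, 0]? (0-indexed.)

18

The receptive field on the input at this output position is [-1 -4 -4 / 3 5 4 / -4 0 2]. Elementwise product with the kernel and sum: -1·1 + -4·1 + 3·1 + 5·2 + 4·2 + 2·1.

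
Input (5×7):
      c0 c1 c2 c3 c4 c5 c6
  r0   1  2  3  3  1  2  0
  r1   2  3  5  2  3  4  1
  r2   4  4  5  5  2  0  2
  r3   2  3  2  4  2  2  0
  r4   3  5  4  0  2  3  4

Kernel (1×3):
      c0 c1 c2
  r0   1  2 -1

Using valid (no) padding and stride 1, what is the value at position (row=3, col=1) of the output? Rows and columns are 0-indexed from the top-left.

The receptive field on the input at this output position is [3 2 4]. Elementwise product with the kernel and sum: 3·1 + 2·2 + 4·-1.

3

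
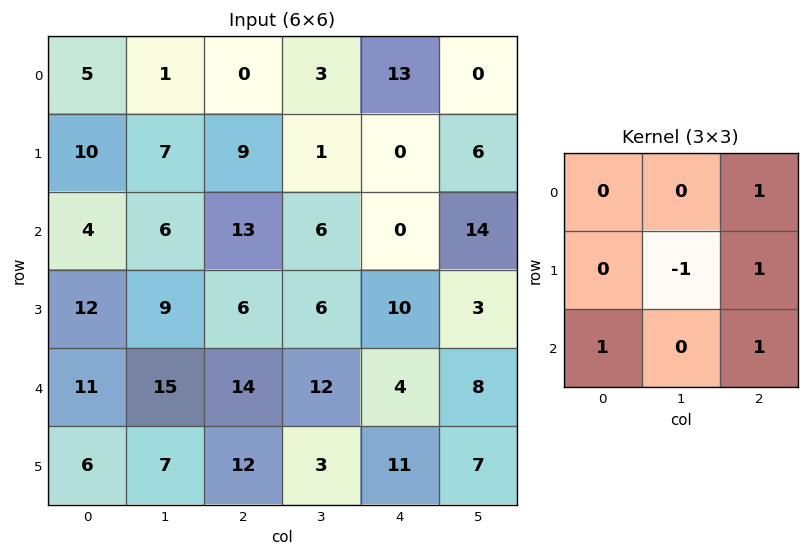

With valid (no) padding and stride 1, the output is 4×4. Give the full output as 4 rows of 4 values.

19 7 25 26
34 9 10 29
35 33 22 27
23 14 25 17

Output[0,0]: The receptive field on the input at this output position is [5 1 0 / 10 7 9 / 4 6 13]. Elementwise product with the kernel and sum: 0·1 + 7·-1 + 9·1 + 4·1 + 13·1.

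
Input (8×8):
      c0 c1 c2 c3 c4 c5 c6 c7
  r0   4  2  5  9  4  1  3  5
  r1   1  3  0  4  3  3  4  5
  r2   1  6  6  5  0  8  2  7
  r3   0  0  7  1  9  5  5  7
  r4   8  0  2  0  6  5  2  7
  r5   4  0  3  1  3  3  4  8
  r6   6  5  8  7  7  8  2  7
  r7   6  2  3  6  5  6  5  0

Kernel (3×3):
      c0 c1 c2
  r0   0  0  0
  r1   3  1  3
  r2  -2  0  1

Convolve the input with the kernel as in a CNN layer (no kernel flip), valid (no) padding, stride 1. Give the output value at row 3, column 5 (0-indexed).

The receptive field on the input at this output position is [5 5 7 / 5 2 7 / 3 4 8]. Elementwise product with the kernel and sum: 5·3 + 2·1 + 7·3 + 3·-2 + 8·1.

40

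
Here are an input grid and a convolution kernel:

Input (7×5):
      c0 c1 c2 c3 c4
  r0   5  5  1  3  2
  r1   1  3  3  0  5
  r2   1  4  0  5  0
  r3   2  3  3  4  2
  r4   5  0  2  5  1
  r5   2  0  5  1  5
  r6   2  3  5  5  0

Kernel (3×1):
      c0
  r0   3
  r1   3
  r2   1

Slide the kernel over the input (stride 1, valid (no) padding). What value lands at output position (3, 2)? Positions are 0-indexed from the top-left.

20

The receptive field on the input at this output position is [3 / 2 / 5]. Elementwise product with the kernel and sum: 3·3 + 2·3 + 5·1.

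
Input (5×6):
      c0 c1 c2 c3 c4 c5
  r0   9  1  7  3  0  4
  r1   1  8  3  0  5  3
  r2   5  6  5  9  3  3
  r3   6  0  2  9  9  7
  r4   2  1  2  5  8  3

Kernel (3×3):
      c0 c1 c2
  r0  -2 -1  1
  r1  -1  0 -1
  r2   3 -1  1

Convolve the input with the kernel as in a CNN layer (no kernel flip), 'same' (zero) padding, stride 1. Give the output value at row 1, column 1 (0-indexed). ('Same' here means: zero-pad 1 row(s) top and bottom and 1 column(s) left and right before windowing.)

-2

The receptive field on the zero-padded input at this output position is [9 1 7 / 1 8 3 / 5 6 5]. Elementwise product with the kernel and sum: 9·-2 + 1·-1 + 7·1 + 1·-1 + 3·-1 + 5·3 + 6·-1 + 5·1.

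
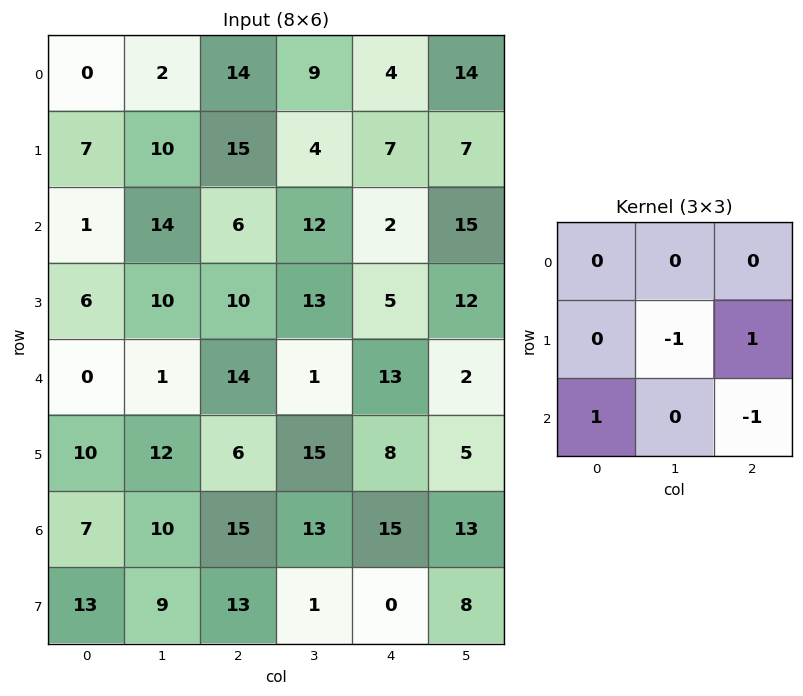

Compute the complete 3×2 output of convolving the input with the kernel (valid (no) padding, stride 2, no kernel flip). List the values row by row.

0 7
-14 -7
-14 -7

Output[0,0]: The receptive field on the input at this output position is [0 2 14 / 7 10 15 / 1 14 6]. Elementwise product with the kernel and sum: 10·-1 + 15·1 + 1·1 + 6·-1.
Output[0,1]: The receptive field on the input at this output position is [14 9 4 / 15 4 7 / 6 12 2]. Elementwise product with the kernel and sum: 4·-1 + 7·1 + 6·1 + 2·-1.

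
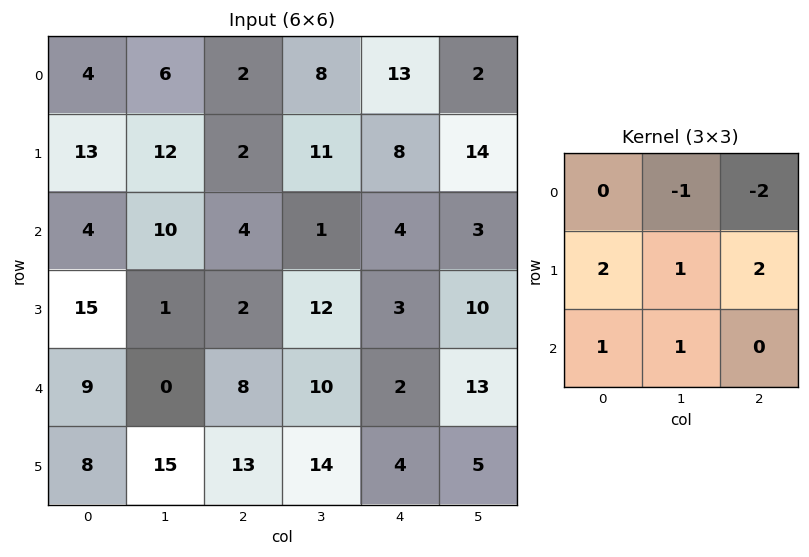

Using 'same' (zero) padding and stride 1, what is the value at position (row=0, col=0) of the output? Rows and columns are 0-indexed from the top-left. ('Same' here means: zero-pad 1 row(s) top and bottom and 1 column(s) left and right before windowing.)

29

The receptive field on the zero-padded input at this output position is [0 0 0 / 0 4 6 / 0 13 12]. Elementwise product with the kernel and sum: 0·-1 + 0·-2 + 0·2 + 4·1 + 6·2 + 0·1 + 13·1.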